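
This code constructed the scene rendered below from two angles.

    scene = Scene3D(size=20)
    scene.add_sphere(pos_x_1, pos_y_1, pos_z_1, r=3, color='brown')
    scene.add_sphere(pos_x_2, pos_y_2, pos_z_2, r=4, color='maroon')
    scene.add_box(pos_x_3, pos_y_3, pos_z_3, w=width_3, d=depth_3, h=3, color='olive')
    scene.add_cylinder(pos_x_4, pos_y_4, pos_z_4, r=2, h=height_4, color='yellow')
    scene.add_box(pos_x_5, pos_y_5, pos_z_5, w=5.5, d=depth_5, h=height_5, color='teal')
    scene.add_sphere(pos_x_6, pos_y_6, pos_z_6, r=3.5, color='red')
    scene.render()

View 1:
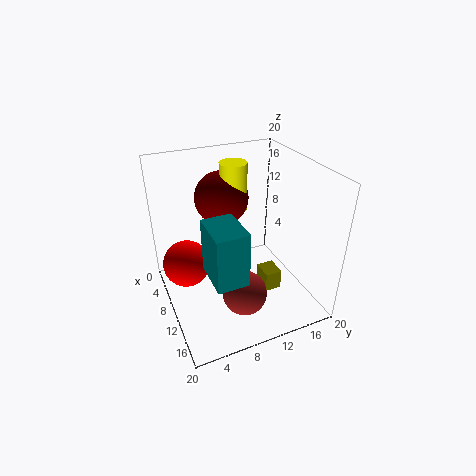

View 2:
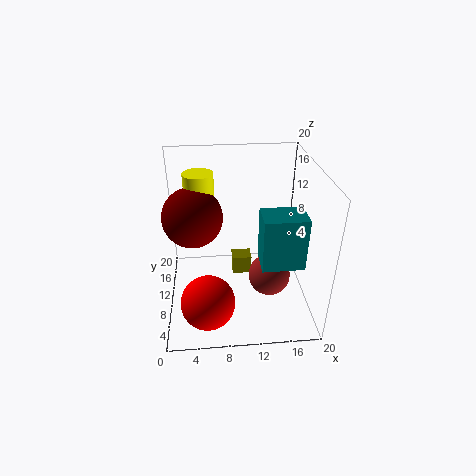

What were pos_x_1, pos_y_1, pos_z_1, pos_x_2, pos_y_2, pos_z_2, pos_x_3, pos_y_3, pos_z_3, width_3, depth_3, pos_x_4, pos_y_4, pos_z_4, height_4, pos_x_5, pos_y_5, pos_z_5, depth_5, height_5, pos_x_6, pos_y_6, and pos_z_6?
pos_x_1 = 14.5, pos_y_1 = 9, pos_z_1 = 4, pos_x_2 = 4, pos_y_2 = 10, pos_z_2 = 13.5, pos_x_3 = 9.5, pos_y_3 = 13.5, pos_z_3 = 1, width_3 = 3, depth_3 = 2.5, pos_x_4 = 5, pos_y_4 = 11.5, pos_z_4 = 12, height_4 = 7, pos_x_5 = 12.5, pos_y_5 = 4, pos_z_5 = 8.5, depth_5 = 4, height_5 = 7, pos_x_6 = 5.5, pos_y_6 = 3.5, pos_z_6 = 4.5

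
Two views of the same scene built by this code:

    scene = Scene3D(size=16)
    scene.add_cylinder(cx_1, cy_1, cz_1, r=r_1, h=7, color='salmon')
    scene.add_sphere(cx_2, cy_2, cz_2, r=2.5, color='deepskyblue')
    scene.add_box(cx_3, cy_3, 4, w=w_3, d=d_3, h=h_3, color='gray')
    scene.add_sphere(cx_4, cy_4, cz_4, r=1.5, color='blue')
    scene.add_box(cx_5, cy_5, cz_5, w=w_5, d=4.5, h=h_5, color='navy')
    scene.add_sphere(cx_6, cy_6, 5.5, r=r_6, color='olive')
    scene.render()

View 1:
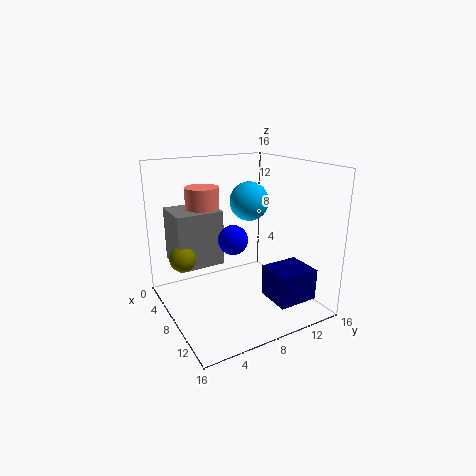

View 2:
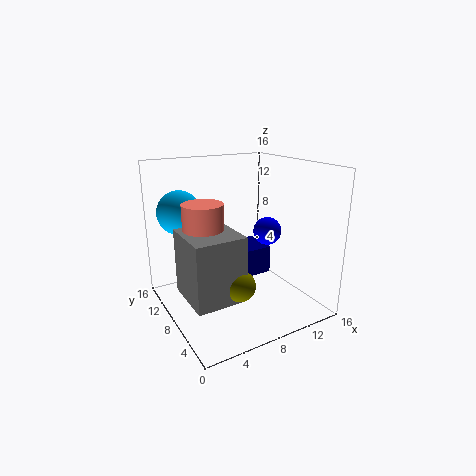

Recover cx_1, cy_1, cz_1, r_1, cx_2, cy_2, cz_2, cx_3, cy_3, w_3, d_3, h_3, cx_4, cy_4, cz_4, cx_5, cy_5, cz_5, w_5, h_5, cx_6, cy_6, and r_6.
cx_1 = 3; cy_1 = 6; cz_1 = 6; r_1 = 2; cx_2 = 3; cy_2 = 12.5; cz_2 = 10.5; cx_3 = 0.5; cy_3 = 2; w_3 = 5; d_3 = 5.5; h_3 = 6.5; cx_4 = 10.5; cy_4 = 6; cz_4 = 9; cx_5 = 10; cy_5 = 10; cz_5 = 1.5; w_5 = 4; h_5 = 3.5; cx_6 = 5; cy_6 = 2.5; r_6 = 1.5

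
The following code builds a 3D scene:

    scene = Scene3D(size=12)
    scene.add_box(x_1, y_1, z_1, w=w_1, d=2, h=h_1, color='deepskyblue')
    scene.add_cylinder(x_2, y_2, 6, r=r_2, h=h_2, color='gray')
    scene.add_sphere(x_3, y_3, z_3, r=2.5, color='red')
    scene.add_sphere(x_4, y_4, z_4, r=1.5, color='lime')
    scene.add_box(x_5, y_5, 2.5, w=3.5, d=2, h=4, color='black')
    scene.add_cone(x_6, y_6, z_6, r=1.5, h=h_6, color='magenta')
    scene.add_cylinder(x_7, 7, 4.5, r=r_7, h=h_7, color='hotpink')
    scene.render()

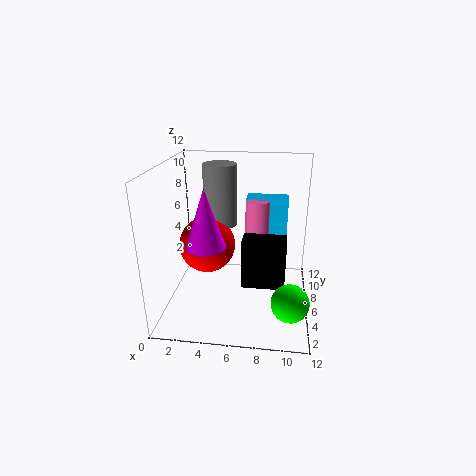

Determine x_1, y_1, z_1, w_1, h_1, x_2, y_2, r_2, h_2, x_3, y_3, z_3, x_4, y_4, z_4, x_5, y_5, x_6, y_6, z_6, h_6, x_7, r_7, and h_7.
x_1 = 6.5, y_1 = 7, z_1 = 4.5, w_1 = 3.5, h_1 = 4.5, x_2 = 4, y_2 = 9, r_2 = 1.5, h_2 = 5.5, x_3 = 3, y_3 = 7.5, z_3 = 4.5, x_4 = 10.5, y_4 = 3, z_4 = 2, x_5 = 6.5, y_5 = 4, x_6 = 4, y_6 = 3, z_6 = 6.5, h_6 = 4.5, x_7 = 7.5, r_7 = 1, h_7 = 4.5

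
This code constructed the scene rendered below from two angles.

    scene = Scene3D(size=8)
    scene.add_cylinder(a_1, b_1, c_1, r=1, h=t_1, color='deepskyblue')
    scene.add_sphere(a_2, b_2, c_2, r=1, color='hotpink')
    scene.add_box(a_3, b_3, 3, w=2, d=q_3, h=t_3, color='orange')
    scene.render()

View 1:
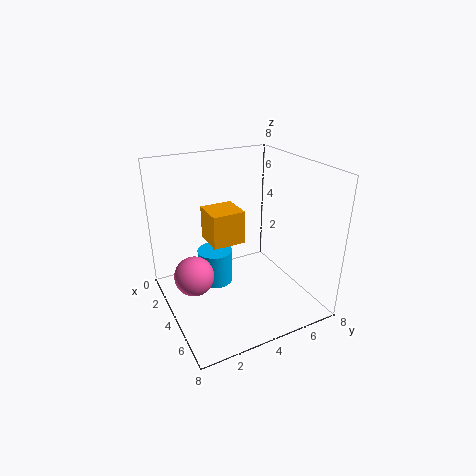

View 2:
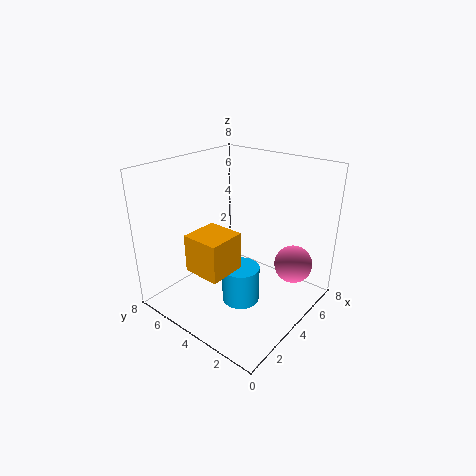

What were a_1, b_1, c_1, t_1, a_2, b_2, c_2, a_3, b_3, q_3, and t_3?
a_1 = 3, b_1 = 3, c_1 = 1, t_1 = 2, a_2 = 5, b_2 = 1, c_2 = 3, a_3 = 1, b_3 = 3, q_3 = 2, t_3 = 2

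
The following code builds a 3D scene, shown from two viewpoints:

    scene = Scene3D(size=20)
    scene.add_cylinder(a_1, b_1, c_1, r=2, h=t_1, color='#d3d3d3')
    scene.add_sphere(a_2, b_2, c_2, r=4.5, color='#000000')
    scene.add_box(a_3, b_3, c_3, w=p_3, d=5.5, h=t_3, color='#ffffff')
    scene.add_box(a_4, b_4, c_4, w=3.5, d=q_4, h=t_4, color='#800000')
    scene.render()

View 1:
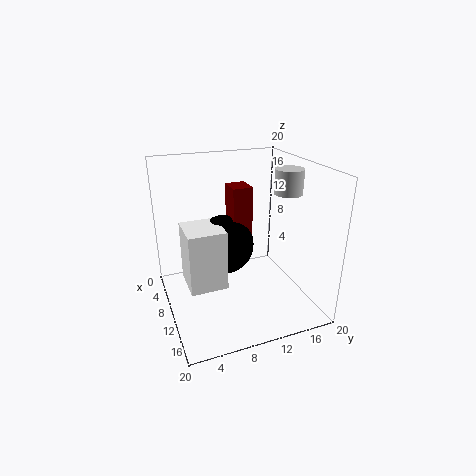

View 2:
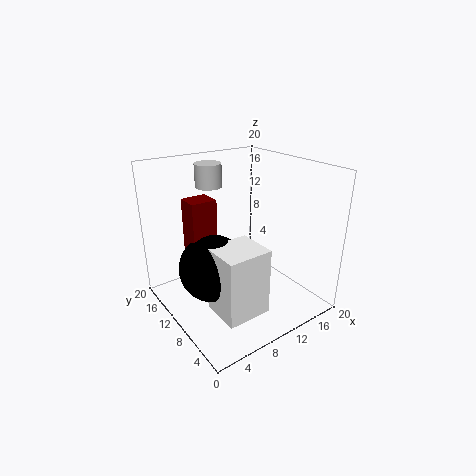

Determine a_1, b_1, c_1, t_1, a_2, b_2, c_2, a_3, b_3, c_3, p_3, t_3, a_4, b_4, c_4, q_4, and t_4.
a_1 = 10; b_1 = 17.5; c_1 = 15.5; t_1 = 3.5; a_2 = 5.5; b_2 = 9.5; c_2 = 7; a_3 = 4; b_3 = 3; c_3 = 2; p_3 = 6; t_3 = 9; a_4 = 3.5; b_4 = 10.5; c_4 = 8; q_4 = 3; t_4 = 8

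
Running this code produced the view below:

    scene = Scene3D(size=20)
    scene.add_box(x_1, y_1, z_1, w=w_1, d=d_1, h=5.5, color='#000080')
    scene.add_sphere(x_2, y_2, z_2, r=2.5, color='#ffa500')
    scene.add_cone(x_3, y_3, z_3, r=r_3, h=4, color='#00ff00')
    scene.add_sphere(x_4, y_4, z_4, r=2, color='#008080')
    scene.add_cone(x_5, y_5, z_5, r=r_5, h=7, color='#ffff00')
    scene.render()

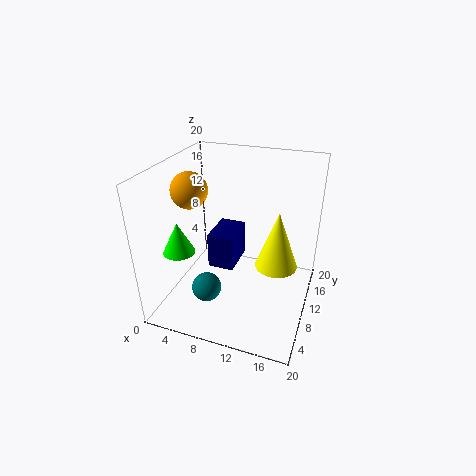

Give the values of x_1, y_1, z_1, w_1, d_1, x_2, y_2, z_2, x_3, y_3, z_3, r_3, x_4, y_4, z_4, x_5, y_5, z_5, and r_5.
x_1 = 4.5; y_1 = 11.5; z_1 = 3; w_1 = 4; d_1 = 6; x_2 = 3.5; y_2 = 9; z_2 = 16.5; x_3 = 4.5; y_3 = 3.5; z_3 = 10.5; r_3 = 2; x_4 = 7; y_4 = 5.5; z_4 = 4; x_5 = 16.5; y_5 = 5.5; z_5 = 10; r_5 = 2.5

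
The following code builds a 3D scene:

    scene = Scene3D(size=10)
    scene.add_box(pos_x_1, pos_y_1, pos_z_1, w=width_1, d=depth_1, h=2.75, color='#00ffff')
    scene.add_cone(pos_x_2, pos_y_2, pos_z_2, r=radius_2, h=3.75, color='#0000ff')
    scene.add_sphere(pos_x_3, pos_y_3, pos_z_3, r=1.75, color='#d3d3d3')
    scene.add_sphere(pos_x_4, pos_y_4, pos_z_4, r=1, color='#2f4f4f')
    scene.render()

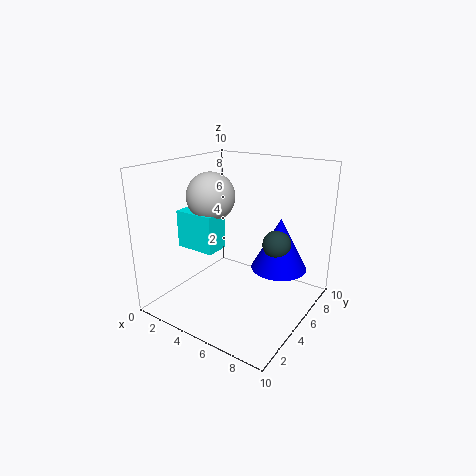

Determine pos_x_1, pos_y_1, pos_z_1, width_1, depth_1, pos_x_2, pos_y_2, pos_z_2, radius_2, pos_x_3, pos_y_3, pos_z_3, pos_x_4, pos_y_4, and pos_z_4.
pos_x_1 = 0.5; pos_y_1 = 3.75; pos_z_1 = 3.75; width_1 = 3; depth_1 = 1.75; pos_x_2 = 7.25; pos_y_2 = 7; pos_z_2 = 2.5; radius_2 = 2; pos_x_3 = 2.5; pos_y_3 = 5.25; pos_z_3 = 7.5; pos_x_4 = 7.25; pos_y_4 = 6.5; pos_z_4 = 4.5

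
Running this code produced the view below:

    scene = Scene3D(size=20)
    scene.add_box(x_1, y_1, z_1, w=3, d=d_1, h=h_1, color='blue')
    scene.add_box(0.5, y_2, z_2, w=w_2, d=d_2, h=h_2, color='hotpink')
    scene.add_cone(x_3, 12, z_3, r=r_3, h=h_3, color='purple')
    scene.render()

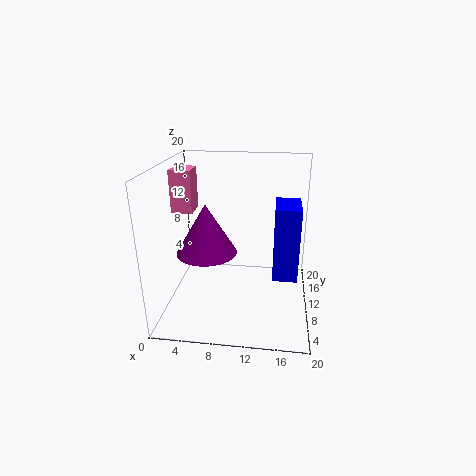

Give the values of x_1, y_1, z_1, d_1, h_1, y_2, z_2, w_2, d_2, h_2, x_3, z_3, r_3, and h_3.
x_1 = 15
y_1 = 3.5
z_1 = 7.5
d_1 = 5
h_1 = 9
y_2 = 10.5
z_2 = 13
w_2 = 3
d_2 = 3.5
h_2 = 6
x_3 = 5
z_3 = 6.5
r_3 = 4.5
h_3 = 7.5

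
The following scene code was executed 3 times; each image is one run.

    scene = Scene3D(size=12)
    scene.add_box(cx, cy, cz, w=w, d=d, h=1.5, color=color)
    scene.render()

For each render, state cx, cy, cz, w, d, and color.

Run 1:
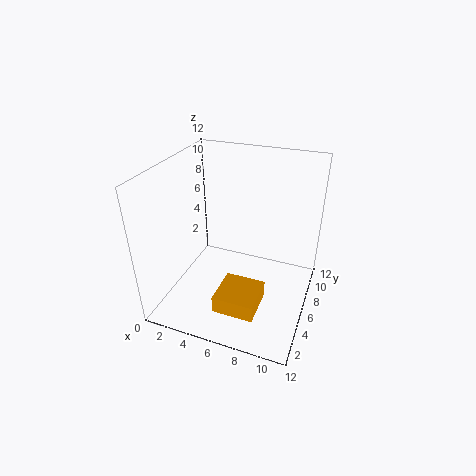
cx = 5, cy = 2.5, cz = 0.5, w = 3.5, d = 3.5, color = 'orange'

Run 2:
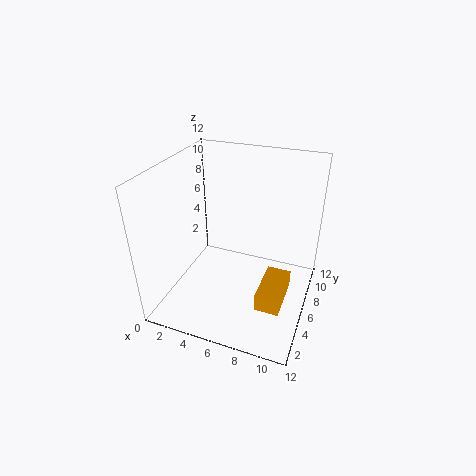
cx = 8.5, cy = 3, cz = 1.5, w = 2, d = 4, color = 'orange'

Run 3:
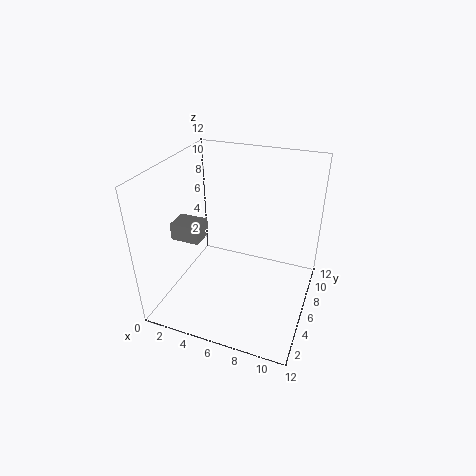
cx = 0.5, cy = 4.5, cz = 5.5, w = 2.5, d = 2, color = 'gray'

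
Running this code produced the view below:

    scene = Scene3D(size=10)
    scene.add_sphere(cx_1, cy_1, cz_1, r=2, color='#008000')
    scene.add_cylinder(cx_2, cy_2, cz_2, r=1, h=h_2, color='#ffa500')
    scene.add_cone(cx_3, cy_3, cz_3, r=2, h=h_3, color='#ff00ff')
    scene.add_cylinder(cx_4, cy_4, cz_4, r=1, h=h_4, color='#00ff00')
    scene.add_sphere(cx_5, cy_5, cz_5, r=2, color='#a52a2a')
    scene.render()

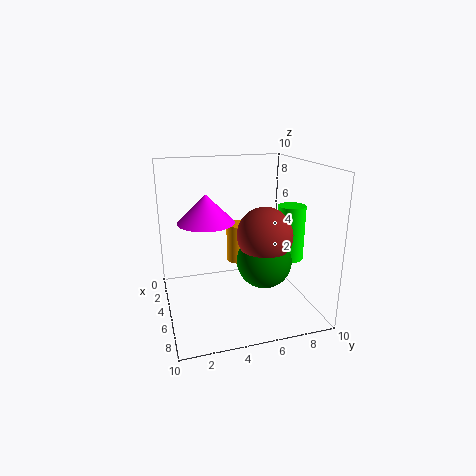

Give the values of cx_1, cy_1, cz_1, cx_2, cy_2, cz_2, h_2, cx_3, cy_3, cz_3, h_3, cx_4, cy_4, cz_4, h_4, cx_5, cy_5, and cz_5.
cx_1 = 5; cy_1 = 7; cz_1 = 3; cx_2 = 2; cy_2 = 6; cz_2 = 2; h_2 = 3; cx_3 = 4; cy_3 = 3; cz_3 = 6; h_3 = 2; cx_4 = 5; cy_4 = 9; cz_4 = 3; h_4 = 4; cx_5 = 5; cy_5 = 7; cz_5 = 5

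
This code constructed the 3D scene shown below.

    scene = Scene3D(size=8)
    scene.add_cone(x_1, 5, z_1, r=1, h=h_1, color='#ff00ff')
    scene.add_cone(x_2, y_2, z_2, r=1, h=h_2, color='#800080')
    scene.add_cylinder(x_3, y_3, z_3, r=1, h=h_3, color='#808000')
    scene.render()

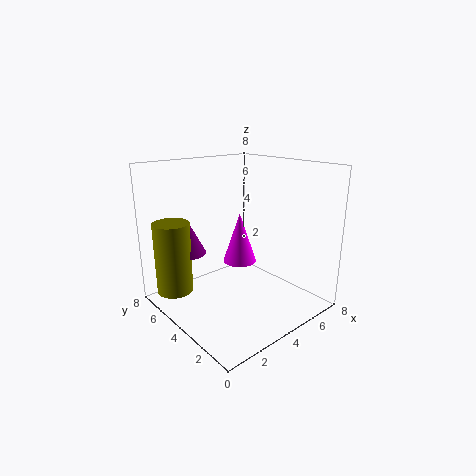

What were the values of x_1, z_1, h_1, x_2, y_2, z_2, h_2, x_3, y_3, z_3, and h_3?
x_1 = 5; z_1 = 2; h_1 = 3; x_2 = 2; y_2 = 6; z_2 = 3; h_2 = 2; x_3 = 1; y_3 = 6; z_3 = 1; h_3 = 4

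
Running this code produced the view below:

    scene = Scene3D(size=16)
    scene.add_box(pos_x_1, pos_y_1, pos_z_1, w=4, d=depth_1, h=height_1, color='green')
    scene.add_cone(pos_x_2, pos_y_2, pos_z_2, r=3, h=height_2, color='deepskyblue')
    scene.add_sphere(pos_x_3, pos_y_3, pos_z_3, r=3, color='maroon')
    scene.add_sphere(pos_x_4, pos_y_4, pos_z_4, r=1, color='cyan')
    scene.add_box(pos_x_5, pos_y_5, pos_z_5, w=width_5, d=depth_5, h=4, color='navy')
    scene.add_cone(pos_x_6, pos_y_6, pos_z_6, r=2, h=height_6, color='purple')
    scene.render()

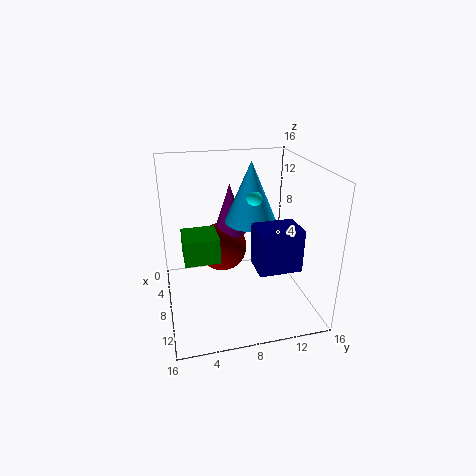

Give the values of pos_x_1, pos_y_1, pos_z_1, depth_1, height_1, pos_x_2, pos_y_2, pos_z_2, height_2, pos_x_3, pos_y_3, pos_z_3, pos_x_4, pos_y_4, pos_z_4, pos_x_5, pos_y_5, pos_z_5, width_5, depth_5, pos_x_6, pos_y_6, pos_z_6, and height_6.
pos_x_1 = 4
pos_y_1 = 2
pos_z_1 = 5
depth_1 = 4
height_1 = 3
pos_x_2 = 6
pos_y_2 = 10
pos_z_2 = 9
height_2 = 7
pos_x_3 = 4
pos_y_3 = 7
pos_z_3 = 5
pos_x_4 = 7
pos_y_4 = 10
pos_z_4 = 12
pos_x_5 = 13
pos_y_5 = 8
pos_z_5 = 8
width_5 = 3
depth_5 = 4
pos_x_6 = 4
pos_y_6 = 8
pos_z_6 = 7
height_6 = 6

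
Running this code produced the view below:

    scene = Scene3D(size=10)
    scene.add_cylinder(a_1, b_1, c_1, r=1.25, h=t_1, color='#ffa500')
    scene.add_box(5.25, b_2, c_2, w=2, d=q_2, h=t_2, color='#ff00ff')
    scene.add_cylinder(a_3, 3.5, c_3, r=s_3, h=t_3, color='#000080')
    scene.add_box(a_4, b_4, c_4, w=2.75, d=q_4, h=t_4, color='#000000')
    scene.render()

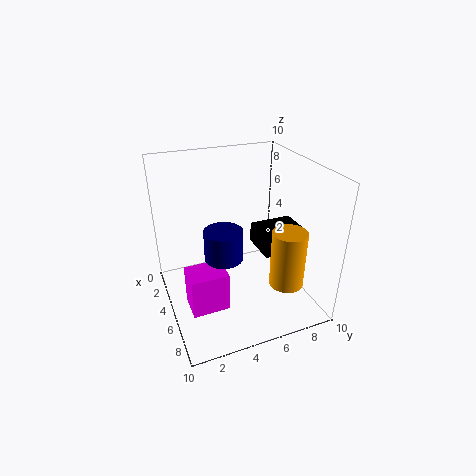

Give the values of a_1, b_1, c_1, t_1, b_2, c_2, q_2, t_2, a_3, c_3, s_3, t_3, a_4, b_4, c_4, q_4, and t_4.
a_1 = 6.5, b_1 = 8.25, c_1 = 1.25, t_1 = 4.25, b_2 = 1, c_2 = 1, q_2 = 2.5, t_2 = 2.75, a_3 = 6.25, c_3 = 4.5, s_3 = 1.25, t_3 = 2, a_4 = 3.25, b_4 = 6.75, c_4 = 3.5, q_4 = 3.25, t_4 = 1.5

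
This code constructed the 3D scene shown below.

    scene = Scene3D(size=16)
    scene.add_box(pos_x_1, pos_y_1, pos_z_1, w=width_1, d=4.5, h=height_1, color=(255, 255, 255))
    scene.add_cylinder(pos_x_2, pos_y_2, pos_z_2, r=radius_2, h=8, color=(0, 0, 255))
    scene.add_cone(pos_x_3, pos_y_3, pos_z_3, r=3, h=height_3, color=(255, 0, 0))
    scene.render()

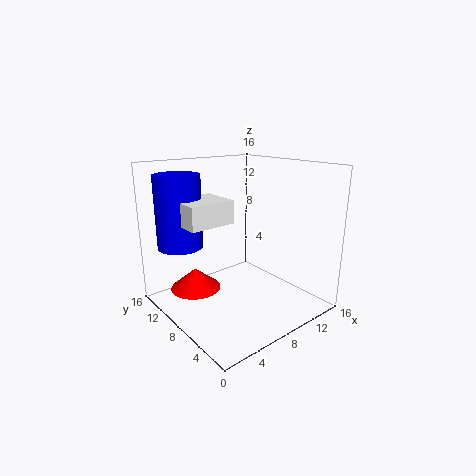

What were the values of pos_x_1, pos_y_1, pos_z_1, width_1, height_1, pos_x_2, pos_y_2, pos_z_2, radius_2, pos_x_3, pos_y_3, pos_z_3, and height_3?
pos_x_1 = 2; pos_y_1 = 7.5; pos_z_1 = 10; width_1 = 5; height_1 = 2.5; pos_x_2 = 3; pos_y_2 = 12; pos_z_2 = 7; radius_2 = 2.5; pos_x_3 = 5; pos_y_3 = 12.5; pos_z_3 = 1; height_3 = 2.5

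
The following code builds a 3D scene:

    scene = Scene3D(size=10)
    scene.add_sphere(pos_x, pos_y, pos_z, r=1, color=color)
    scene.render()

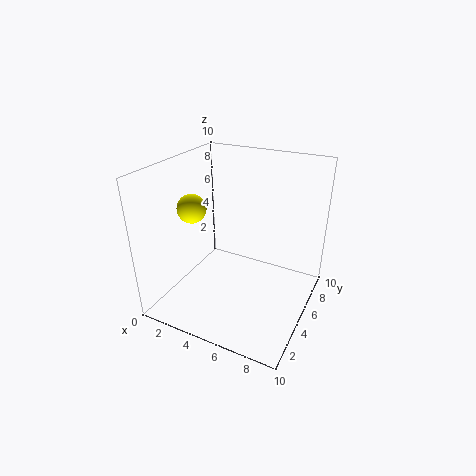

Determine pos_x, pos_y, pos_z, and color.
pos_x = 2, pos_y = 4, pos_z = 7, color = 'yellow'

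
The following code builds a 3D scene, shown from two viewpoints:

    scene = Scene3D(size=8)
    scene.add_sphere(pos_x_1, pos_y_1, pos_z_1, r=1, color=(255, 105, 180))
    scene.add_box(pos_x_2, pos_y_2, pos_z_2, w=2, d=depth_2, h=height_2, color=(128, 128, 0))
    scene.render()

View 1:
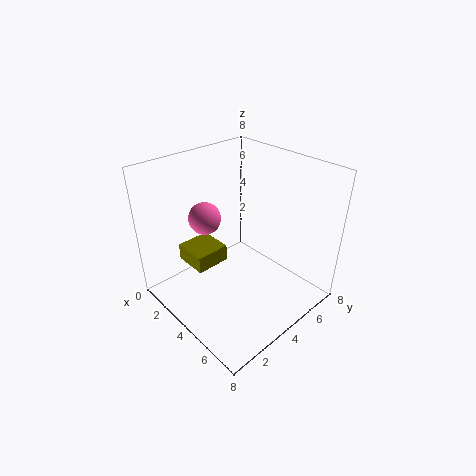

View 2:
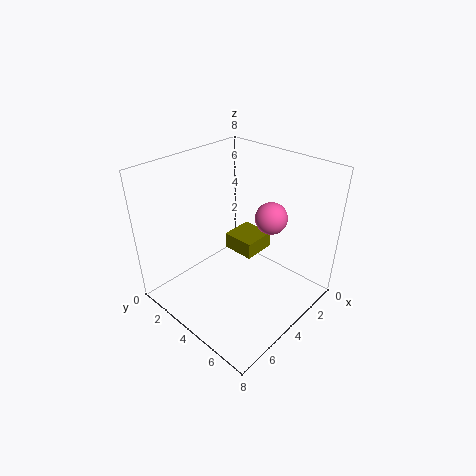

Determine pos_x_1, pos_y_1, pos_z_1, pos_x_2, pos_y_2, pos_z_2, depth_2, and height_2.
pos_x_1 = 1
pos_y_1 = 4
pos_z_1 = 4
pos_x_2 = 1
pos_y_2 = 2
pos_z_2 = 2
depth_2 = 2
height_2 = 1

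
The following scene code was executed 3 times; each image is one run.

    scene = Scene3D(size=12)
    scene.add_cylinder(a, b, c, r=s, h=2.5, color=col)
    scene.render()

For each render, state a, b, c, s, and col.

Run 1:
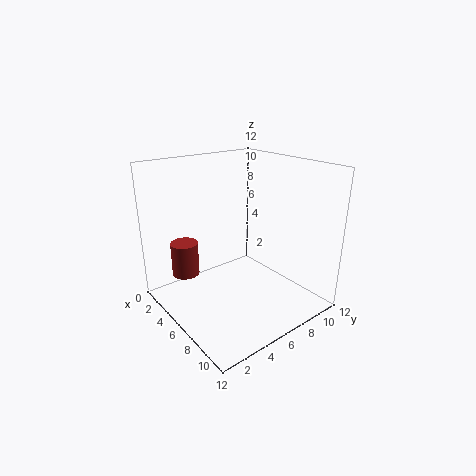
a = 6
b = 1
c = 4.5
s = 1
col = 'brown'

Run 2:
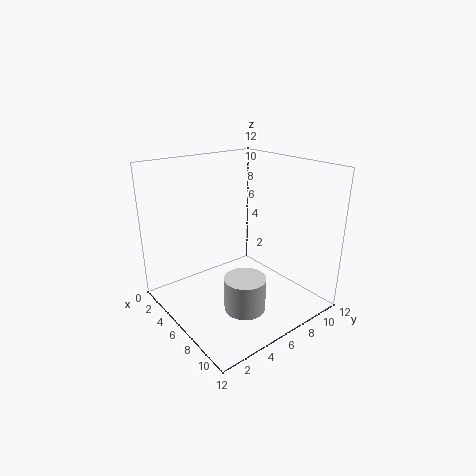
a = 10
b = 3.5
c = 2.5
s = 1.5
col = 'lightgray'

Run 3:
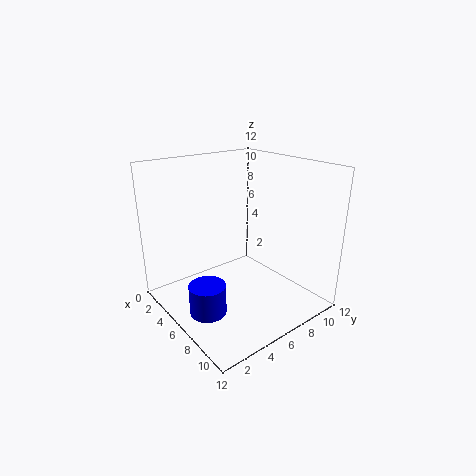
a = 6.5
b = 2.5
c = 0.5
s = 1.5
col = 'blue'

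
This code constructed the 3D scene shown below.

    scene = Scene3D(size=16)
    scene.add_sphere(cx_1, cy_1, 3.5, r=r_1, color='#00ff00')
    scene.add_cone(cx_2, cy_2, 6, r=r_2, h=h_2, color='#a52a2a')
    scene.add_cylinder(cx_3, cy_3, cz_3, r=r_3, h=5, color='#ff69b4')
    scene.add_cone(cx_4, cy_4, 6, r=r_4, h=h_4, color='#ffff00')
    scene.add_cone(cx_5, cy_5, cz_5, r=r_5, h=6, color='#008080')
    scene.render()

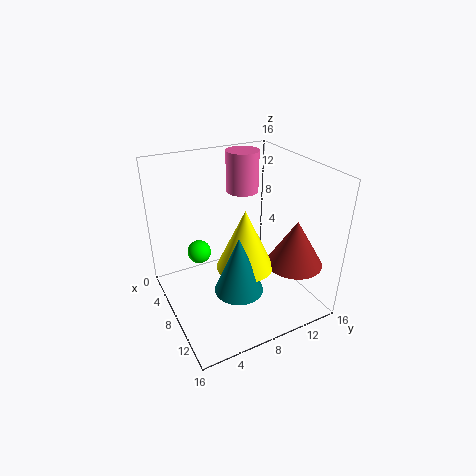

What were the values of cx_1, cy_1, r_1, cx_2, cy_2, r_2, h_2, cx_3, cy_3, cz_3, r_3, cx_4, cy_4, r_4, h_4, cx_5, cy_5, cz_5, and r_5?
cx_1 = 2
cy_1 = 5.5
r_1 = 1.5
cx_2 = 12.5
cy_2 = 12.5
r_2 = 3
h_2 = 5
cx_3 = 2.5
cy_3 = 11.5
cz_3 = 11
r_3 = 2
cx_4 = 10.5
cy_4 = 7.5
r_4 = 3
h_4 = 6.5
cx_5 = 12
cy_5 = 6
cz_5 = 4.5
r_5 = 2.5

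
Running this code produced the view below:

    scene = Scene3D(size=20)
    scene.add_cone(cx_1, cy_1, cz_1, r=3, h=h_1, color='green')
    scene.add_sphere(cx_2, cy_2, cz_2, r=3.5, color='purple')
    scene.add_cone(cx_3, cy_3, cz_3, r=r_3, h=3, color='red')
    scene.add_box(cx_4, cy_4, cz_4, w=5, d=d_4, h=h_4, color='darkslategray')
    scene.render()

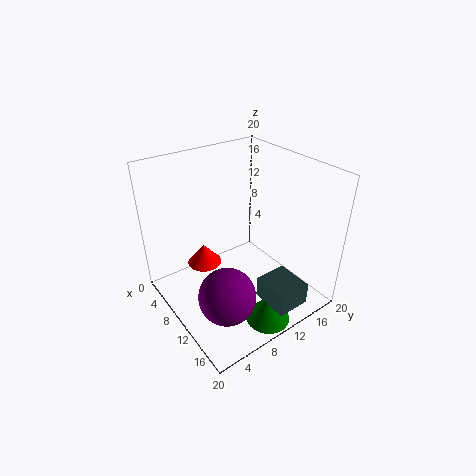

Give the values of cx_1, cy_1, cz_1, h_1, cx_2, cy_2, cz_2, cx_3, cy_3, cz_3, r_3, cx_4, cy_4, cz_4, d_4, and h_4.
cx_1 = 17, cy_1 = 10, cz_1 = 0.5, h_1 = 4, cx_2 = 16, cy_2 = 4, cz_2 = 7, cx_3 = 5.5, cy_3 = 7, cz_3 = 4.5, r_3 = 2.5, cx_4 = 15, cy_4 = 9.5, cz_4 = 3.5, d_4 = 4.5, h_4 = 3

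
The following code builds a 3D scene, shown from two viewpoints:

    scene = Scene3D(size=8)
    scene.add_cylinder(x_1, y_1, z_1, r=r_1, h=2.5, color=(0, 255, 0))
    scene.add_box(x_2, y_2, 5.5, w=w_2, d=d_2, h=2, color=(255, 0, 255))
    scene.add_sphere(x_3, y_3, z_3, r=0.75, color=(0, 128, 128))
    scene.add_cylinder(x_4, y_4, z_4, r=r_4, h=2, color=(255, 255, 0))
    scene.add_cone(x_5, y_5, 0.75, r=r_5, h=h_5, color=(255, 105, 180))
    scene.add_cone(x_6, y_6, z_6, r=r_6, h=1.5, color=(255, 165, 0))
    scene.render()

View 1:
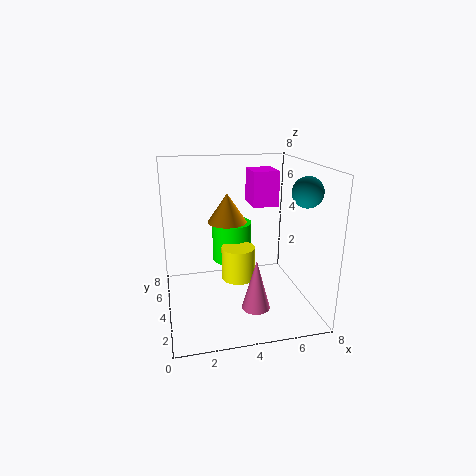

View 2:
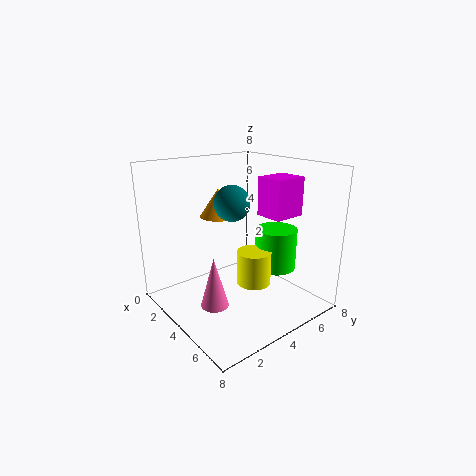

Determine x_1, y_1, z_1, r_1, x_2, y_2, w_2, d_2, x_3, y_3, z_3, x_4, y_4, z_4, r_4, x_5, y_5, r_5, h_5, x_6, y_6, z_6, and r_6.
x_1 = 4.25, y_1 = 6.75, z_1 = 1.5, r_1 = 1.25, x_2 = 5, y_2 = 4.5, w_2 = 1.5, d_2 = 1.75, x_3 = 6.75, y_3 = 1.5, z_3 = 7, x_4 = 4.25, y_4 = 5, z_4 = 1, r_4 = 1, x_5 = 4.5, y_5 = 2, r_5 = 0.75, h_5 = 2.75, x_6 = 3.25, y_6 = 3.25, z_6 = 5.25, r_6 = 1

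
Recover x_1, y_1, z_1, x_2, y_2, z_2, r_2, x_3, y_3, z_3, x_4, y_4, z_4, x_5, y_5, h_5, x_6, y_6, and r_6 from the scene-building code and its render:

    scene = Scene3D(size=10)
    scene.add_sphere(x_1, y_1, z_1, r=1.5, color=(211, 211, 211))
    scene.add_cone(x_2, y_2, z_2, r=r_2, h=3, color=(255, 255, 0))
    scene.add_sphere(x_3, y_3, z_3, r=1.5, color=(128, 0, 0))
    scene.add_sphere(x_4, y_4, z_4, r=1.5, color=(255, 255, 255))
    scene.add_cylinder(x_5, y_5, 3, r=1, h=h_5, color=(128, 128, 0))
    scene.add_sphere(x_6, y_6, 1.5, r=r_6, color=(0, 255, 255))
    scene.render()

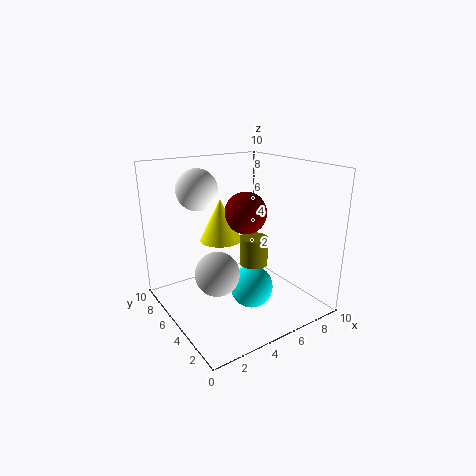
x_1 = 3; y_1 = 4.5; z_1 = 3; x_2 = 4.5; y_2 = 6.5; z_2 = 4.5; r_2 = 1.5; x_3 = 6; y_3 = 5.5; z_3 = 6.5; x_4 = 3.5; y_4 = 8; z_4 = 8; x_5 = 6; y_5 = 4.5; h_5 = 2; x_6 = 5.5; y_6 = 4; r_6 = 1.5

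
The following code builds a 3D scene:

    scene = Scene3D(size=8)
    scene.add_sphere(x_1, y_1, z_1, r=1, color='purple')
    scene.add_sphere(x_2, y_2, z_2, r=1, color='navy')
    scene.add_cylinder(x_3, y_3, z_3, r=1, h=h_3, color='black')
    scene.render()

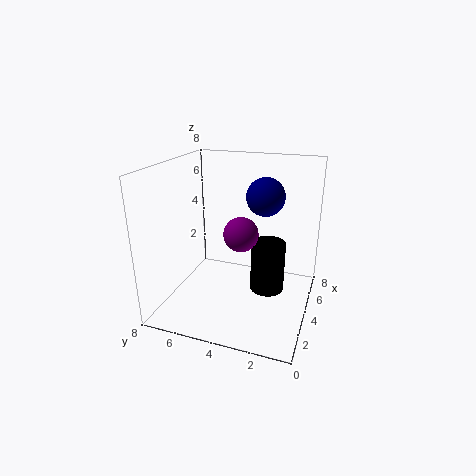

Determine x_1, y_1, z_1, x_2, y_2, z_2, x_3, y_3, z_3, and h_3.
x_1 = 4.5, y_1 = 4, z_1 = 4, x_2 = 4, y_2 = 2.5, z_2 = 6.5, x_3 = 5, y_3 = 2.5, z_3 = 0.5, h_3 = 3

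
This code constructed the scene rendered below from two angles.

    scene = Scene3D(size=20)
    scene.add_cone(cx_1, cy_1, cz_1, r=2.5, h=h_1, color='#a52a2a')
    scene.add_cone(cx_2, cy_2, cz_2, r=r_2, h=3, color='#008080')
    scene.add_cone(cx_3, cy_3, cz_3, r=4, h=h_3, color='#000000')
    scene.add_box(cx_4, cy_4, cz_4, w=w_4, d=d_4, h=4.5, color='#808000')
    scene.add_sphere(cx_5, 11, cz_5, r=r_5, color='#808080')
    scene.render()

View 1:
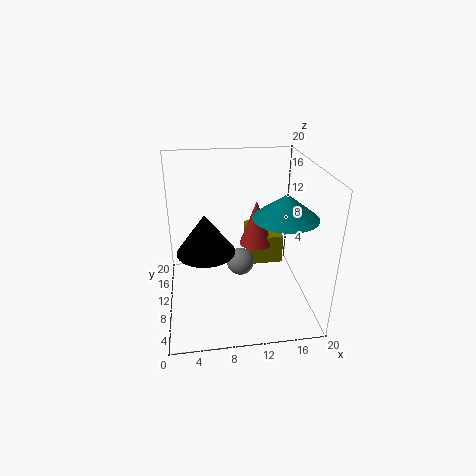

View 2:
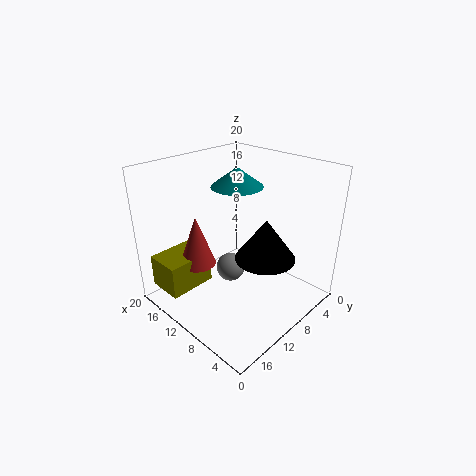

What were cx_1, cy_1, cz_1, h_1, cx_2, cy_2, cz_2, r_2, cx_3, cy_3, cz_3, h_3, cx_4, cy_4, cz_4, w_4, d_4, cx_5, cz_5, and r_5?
cx_1 = 13.5
cy_1 = 14.5
cz_1 = 6.5
h_1 = 7
cx_2 = 15
cy_2 = 5
cz_2 = 15
r_2 = 4
cx_3 = 5.5
cy_3 = 9.5
cz_3 = 8.5
h_3 = 5.5
cx_4 = 12.5
cy_4 = 13
cz_4 = 3.5
w_4 = 5
d_4 = 6.5
cx_5 = 10.5
cz_5 = 5.5
r_5 = 2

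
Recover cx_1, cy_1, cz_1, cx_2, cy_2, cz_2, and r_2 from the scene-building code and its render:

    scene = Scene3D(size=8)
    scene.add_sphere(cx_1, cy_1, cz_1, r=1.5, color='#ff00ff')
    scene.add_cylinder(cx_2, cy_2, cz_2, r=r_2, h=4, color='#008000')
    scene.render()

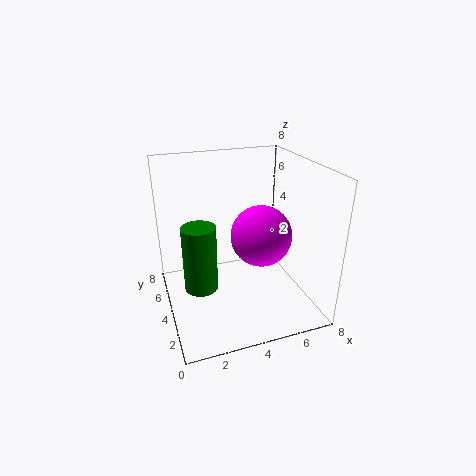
cx_1 = 4.5
cy_1 = 2
cz_1 = 5
cx_2 = 2
cy_2 = 5
cz_2 = 0.5
r_2 = 1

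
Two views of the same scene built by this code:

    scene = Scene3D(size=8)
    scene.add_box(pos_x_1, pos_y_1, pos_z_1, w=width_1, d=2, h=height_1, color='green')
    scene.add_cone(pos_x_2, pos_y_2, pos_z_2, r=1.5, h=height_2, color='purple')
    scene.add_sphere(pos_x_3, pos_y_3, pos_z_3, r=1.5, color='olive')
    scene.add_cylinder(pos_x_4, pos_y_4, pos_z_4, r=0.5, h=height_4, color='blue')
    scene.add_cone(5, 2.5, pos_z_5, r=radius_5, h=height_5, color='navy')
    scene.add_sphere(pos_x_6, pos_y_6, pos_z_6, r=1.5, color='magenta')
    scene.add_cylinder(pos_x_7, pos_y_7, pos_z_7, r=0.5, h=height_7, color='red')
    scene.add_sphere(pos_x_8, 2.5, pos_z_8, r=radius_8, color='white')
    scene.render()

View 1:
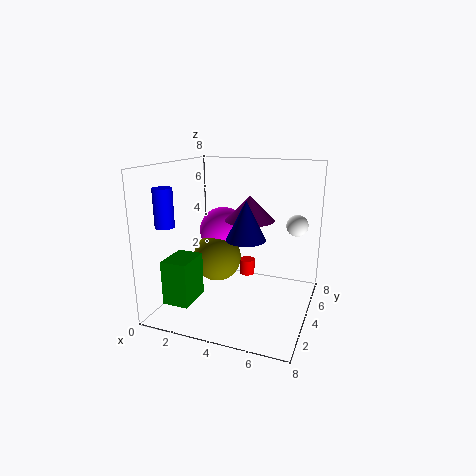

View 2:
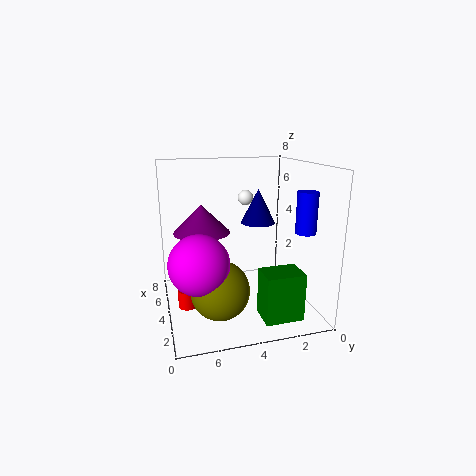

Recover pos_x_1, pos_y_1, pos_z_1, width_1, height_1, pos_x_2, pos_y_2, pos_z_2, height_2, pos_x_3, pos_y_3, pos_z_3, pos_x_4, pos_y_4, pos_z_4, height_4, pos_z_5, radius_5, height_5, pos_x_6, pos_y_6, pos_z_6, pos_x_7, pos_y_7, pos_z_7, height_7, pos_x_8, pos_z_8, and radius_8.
pos_x_1 = 0.5
pos_y_1 = 1.5
pos_z_1 = 0.5
width_1 = 1.5
height_1 = 2.5
pos_x_2 = 4
pos_y_2 = 6
pos_z_2 = 4.5
height_2 = 1.5
pos_x_3 = 2
pos_y_3 = 5.5
pos_z_3 = 2
pos_x_4 = 1
pos_y_4 = 1.5
pos_z_4 = 5
height_4 = 2
pos_z_5 = 4.5
radius_5 = 1
height_5 = 2
pos_x_6 = 2
pos_y_6 = 6.5
pos_z_6 = 3.5
pos_x_7 = 3.5
pos_y_7 = 7
pos_z_7 = 0.5
height_7 = 1
pos_x_8 = 7.5
pos_z_8 = 5.5
radius_8 = 0.5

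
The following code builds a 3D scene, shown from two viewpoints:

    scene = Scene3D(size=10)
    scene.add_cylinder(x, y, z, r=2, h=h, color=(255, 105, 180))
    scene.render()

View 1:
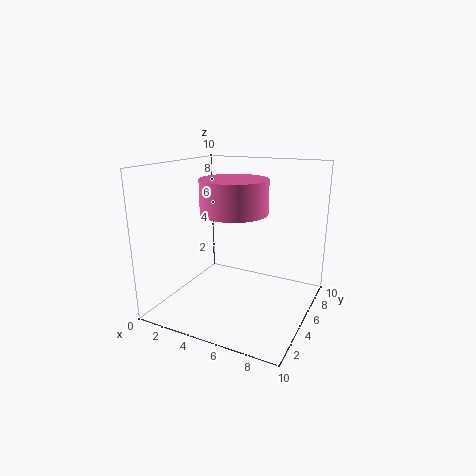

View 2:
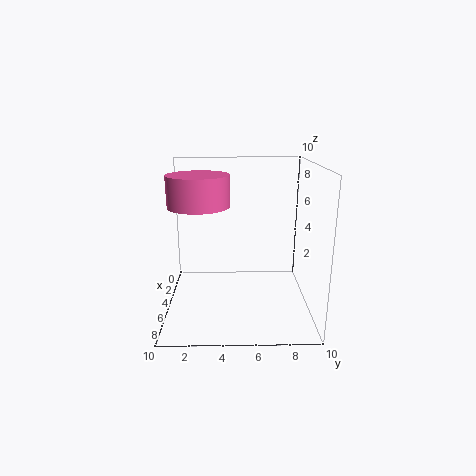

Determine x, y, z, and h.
x = 6; y = 2.5; z = 7.5; h = 2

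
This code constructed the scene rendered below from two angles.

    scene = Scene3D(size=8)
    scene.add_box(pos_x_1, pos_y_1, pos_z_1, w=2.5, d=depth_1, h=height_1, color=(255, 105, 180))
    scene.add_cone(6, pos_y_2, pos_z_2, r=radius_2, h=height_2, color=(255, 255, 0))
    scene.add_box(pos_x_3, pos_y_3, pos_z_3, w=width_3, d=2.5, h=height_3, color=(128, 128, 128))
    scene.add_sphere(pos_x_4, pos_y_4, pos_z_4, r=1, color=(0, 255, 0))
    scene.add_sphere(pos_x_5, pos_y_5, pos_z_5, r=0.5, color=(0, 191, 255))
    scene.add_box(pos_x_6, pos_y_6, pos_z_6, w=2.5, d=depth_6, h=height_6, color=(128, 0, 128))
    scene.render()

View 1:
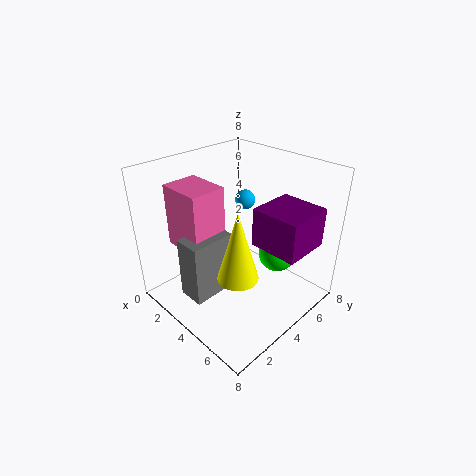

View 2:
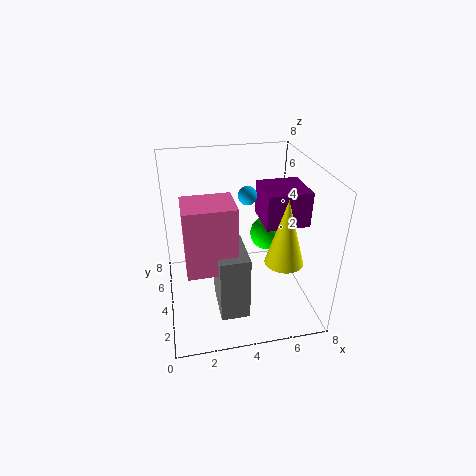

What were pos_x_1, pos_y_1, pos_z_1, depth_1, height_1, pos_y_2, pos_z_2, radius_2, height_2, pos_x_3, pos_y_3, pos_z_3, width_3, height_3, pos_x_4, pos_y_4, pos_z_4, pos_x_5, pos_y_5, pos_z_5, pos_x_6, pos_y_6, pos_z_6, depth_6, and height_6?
pos_x_1 = 1, pos_y_1 = 1.5, pos_z_1 = 3.5, depth_1 = 2, height_1 = 3.5, pos_y_2 = 2, pos_z_2 = 3.5, radius_2 = 1, height_2 = 3.5, pos_x_3 = 2.5, pos_y_3 = 1, pos_z_3 = 1, width_3 = 1.5, height_3 = 3.5, pos_x_4 = 6, pos_y_4 = 5, pos_z_4 = 3.5, pos_x_5 = 4.5, pos_y_5 = 4, pos_z_5 = 6.5, pos_x_6 = 5.5, pos_y_6 = 3.5, pos_z_6 = 4.5, depth_6 = 2.5, height_6 = 2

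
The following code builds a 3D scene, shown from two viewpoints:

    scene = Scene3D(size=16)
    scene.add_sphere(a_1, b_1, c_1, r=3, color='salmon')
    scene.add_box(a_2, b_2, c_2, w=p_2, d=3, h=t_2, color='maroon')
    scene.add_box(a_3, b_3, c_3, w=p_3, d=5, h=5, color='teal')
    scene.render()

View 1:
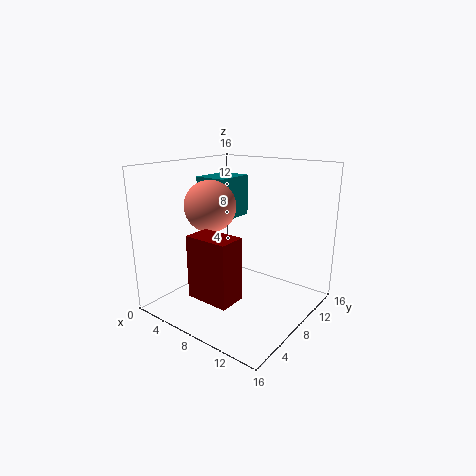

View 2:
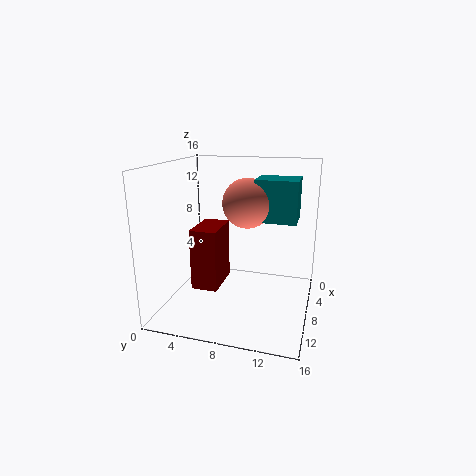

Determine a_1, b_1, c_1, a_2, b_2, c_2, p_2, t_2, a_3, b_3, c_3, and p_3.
a_1 = 4, b_1 = 8, c_1 = 11, a_2 = 5, b_2 = 3, c_2 = 2, p_2 = 5, t_2 = 7, a_3 = 1, b_3 = 9, c_3 = 9, p_3 = 4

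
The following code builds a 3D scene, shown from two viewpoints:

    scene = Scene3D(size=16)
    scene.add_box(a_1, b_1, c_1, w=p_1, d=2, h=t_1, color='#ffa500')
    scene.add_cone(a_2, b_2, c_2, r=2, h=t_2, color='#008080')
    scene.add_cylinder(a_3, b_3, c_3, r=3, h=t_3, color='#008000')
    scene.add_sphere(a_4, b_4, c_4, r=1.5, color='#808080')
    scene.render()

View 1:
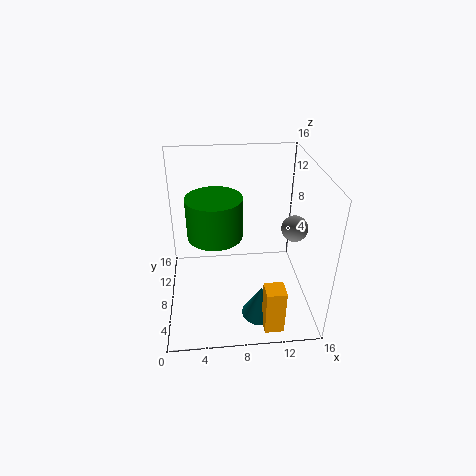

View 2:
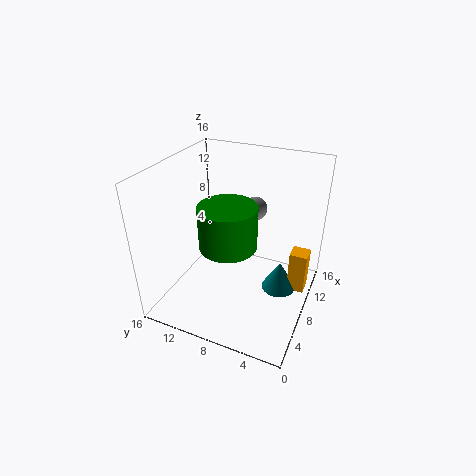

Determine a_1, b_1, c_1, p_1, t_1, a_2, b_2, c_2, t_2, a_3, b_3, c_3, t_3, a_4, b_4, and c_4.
a_1 = 10; b_1 = 0.5; c_1 = 1; p_1 = 2; t_1 = 5; a_2 = 10; b_2 = 3.5; c_2 = 1; t_2 = 3.5; a_3 = 5.5; b_3 = 8; c_3 = 8.5; t_3 = 4.5; a_4 = 14.5; b_4 = 8.5; c_4 = 8.5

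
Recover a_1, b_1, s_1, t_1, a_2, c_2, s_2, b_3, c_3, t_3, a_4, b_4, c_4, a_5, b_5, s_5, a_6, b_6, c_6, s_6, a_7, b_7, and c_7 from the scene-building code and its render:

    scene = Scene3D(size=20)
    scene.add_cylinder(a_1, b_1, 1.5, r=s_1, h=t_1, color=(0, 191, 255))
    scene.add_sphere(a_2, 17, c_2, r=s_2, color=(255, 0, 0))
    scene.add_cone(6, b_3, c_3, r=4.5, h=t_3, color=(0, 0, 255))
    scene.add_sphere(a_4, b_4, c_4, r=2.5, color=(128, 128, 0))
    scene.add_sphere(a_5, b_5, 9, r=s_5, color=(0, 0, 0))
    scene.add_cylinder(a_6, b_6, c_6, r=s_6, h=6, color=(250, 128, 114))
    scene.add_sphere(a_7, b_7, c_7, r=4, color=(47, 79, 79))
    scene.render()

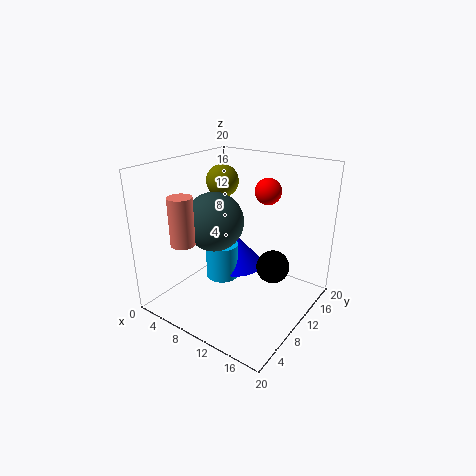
a_1 = 5.5; b_1 = 12; s_1 = 2.5; t_1 = 5.5; a_2 = 10.5; c_2 = 15; s_2 = 2; b_3 = 15; c_3 = 2.5; t_3 = 5; a_4 = 3.5; b_4 = 15; c_4 = 16; a_5 = 17; b_5 = 7.5; s_5 = 2; a_6 = 7.5; b_6 = 2; c_6 = 11.5; s_6 = 1.5; a_7 = 7.5; b_7 = 8; c_7 = 12.5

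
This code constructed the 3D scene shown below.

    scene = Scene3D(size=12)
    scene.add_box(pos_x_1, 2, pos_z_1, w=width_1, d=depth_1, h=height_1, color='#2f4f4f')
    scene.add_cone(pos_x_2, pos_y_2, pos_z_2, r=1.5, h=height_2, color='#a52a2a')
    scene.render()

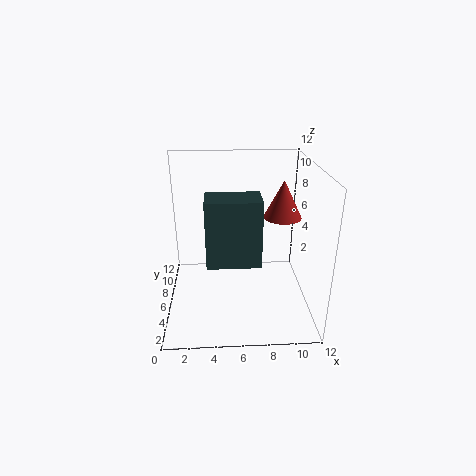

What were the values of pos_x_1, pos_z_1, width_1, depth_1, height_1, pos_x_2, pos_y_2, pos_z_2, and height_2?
pos_x_1 = 3.5
pos_z_1 = 5.5
width_1 = 4
depth_1 = 2.5
height_1 = 5
pos_x_2 = 9.5
pos_y_2 = 5.5
pos_z_2 = 8
height_2 = 3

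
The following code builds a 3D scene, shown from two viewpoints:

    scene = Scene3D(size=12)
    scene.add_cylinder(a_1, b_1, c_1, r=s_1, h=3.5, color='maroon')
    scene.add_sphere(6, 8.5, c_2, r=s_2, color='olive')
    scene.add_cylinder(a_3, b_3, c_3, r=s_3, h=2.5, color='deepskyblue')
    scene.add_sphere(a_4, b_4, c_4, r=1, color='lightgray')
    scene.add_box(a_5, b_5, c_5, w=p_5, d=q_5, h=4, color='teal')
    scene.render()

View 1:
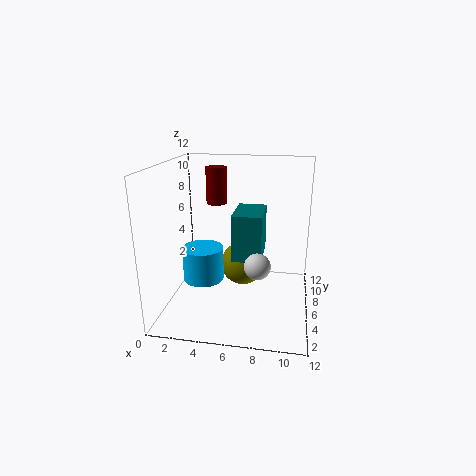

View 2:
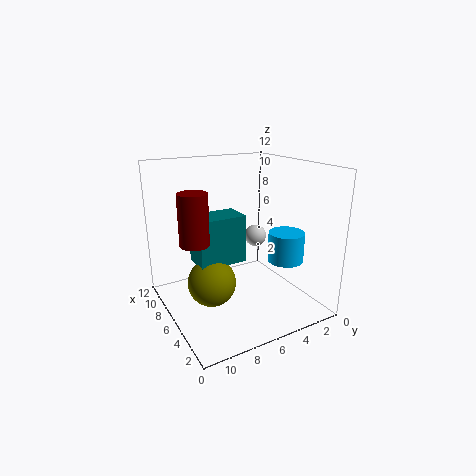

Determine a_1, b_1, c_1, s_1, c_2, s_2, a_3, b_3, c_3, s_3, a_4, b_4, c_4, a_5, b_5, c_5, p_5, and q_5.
a_1 = 3; b_1 = 11; c_1 = 7.5; s_1 = 1; c_2 = 2.5; s_2 = 2; a_3 = 4; b_3 = 2.5; c_3 = 4; s_3 = 1.5; a_4 = 8; b_4 = 3; c_4 = 5; a_5 = 5.5; b_5 = 5.5; c_5 = 4; p_5 = 2.5; q_5 = 4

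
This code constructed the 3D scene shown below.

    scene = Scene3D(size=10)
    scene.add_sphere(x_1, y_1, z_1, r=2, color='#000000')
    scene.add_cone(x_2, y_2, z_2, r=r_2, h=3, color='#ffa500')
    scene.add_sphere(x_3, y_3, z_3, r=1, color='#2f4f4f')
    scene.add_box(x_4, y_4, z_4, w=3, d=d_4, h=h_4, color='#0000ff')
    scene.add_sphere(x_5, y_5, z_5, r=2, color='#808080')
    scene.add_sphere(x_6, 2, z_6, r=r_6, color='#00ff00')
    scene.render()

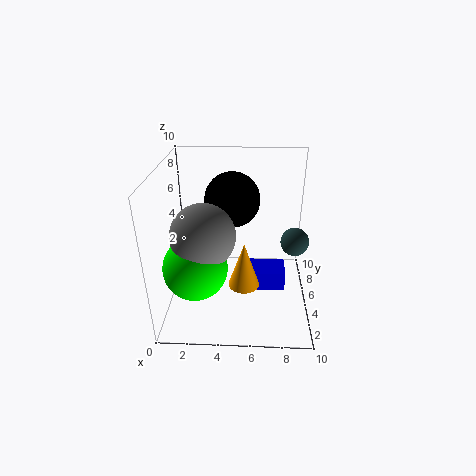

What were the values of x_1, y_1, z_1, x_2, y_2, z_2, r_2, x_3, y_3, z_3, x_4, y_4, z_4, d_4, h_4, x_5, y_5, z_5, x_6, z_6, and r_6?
x_1 = 4.5; y_1 = 7; z_1 = 7; x_2 = 5.5; y_2 = 2.5; z_2 = 3; r_2 = 1; x_3 = 9; y_3 = 5.5; z_3 = 4.5; x_4 = 5.5; y_4 = 5; z_4 = 0.5; d_4 = 2; h_4 = 1.5; x_5 = 3; y_5 = 2.5; z_5 = 6.5; x_6 = 2.5; z_6 = 4.5; r_6 = 2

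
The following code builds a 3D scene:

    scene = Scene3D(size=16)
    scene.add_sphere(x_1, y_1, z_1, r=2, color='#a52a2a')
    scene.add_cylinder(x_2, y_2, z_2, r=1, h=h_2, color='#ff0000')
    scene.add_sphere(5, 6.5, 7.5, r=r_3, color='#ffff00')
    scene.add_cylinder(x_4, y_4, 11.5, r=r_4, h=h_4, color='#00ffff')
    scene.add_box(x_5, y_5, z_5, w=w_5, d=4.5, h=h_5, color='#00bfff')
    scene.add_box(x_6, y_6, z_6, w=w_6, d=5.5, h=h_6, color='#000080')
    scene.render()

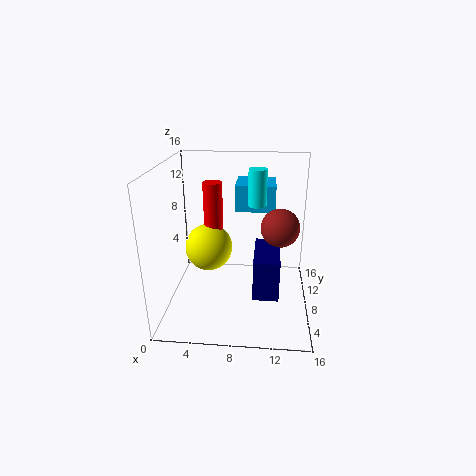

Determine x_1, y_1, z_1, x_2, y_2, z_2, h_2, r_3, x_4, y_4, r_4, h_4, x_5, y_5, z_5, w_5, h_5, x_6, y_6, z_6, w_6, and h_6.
x_1 = 12.5; y_1 = 6.5; z_1 = 10; x_2 = 5.5; y_2 = 7; z_2 = 9.5; h_2 = 5; r_3 = 2.5; x_4 = 10; y_4 = 9; r_4 = 1; h_4 = 4; x_5 = 7.5; y_5 = 9.5; z_5 = 10.5; w_5 = 4.5; h_5 = 3; x_6 = 10; y_6 = 1.5; z_6 = 4.5; w_6 = 2.5; h_6 = 4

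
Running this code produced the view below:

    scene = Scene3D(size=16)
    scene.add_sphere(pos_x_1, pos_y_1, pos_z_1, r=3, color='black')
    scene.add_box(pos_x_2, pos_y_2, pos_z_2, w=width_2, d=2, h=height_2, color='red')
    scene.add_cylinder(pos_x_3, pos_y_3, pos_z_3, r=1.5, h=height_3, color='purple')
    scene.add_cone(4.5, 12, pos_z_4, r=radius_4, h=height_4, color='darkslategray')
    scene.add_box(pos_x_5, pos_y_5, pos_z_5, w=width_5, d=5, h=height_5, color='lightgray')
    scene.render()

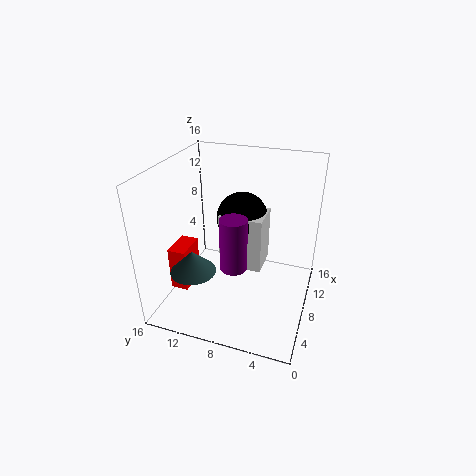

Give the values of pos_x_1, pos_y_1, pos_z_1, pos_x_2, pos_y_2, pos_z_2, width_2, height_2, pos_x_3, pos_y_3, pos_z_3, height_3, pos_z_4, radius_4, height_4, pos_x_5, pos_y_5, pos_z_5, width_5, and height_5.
pos_x_1 = 11
pos_y_1 = 8.5
pos_z_1 = 9
pos_x_2 = 4.5
pos_y_2 = 13
pos_z_2 = 2
width_2 = 3.5
height_2 = 5
pos_x_3 = 6.5
pos_y_3 = 8
pos_z_3 = 5
height_3 = 6
pos_z_4 = 5
radius_4 = 2.5
height_4 = 2.5
pos_x_5 = 8.5
pos_y_5 = 5.5
pos_z_5 = 3.5
width_5 = 4
height_5 = 6.5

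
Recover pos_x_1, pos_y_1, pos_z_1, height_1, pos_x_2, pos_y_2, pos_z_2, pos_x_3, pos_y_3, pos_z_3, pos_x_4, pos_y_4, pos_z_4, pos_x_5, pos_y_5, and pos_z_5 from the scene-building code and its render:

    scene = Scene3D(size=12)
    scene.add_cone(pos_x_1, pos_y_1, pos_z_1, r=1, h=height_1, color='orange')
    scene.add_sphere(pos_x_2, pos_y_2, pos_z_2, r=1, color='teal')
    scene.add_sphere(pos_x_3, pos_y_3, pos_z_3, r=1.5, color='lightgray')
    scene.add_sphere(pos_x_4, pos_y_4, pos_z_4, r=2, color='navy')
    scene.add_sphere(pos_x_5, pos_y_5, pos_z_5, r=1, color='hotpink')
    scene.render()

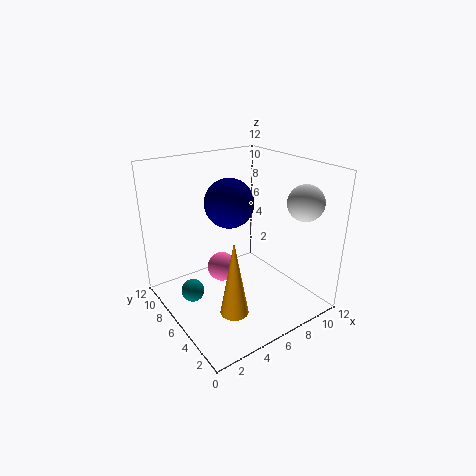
pos_x_1 = 2.5, pos_y_1 = 1.5, pos_z_1 = 3, height_1 = 5.5, pos_x_2 = 2.5, pos_y_2 = 8, pos_z_2 = 1, pos_x_3 = 10.5, pos_y_3 = 3, pos_z_3 = 9, pos_x_4 = 5.5, pos_y_4 = 6.5, pos_z_4 = 9, pos_x_5 = 2.5, pos_y_5 = 3, pos_z_5 = 6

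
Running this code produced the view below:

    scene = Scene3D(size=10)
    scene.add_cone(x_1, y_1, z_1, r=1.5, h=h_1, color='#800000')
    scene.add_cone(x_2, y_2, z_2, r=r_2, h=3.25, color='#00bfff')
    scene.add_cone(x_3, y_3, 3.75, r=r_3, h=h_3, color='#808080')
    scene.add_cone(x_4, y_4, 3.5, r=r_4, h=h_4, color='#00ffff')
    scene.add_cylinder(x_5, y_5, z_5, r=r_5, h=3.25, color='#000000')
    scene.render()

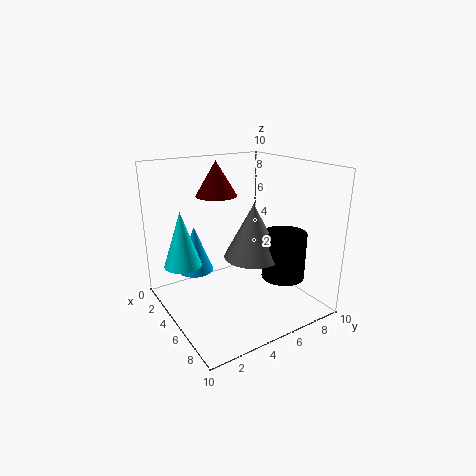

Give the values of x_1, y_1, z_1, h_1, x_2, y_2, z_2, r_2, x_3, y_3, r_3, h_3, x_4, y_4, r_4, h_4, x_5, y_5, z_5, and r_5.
x_1 = 2.5, y_1 = 4.75, z_1 = 7.5, h_1 = 2.5, x_2 = 3.25, y_2 = 2.5, z_2 = 2.5, r_2 = 1.25, x_3 = 5.75, y_3 = 5.75, r_3 = 2, h_3 = 3.75, x_4 = 4, y_4 = 1.25, r_4 = 1.25, h_4 = 3.75, x_5 = 7, y_5 = 7.5, z_5 = 2.25, r_5 = 1.5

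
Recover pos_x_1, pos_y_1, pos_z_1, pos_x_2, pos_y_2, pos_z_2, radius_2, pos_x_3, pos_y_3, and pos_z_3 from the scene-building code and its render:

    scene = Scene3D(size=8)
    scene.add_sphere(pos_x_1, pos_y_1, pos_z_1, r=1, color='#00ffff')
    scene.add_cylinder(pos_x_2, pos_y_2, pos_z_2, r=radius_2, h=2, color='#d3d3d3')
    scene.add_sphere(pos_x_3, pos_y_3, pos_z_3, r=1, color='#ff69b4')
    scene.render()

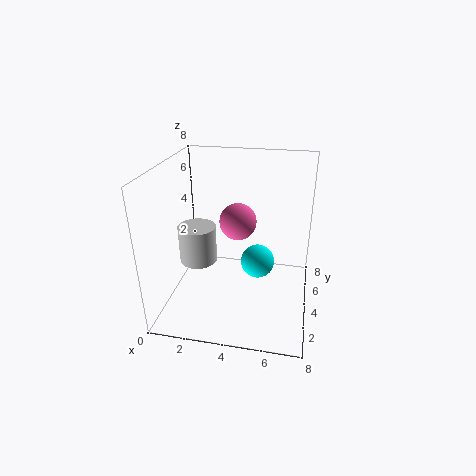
pos_x_1 = 5, pos_y_1 = 5, pos_z_1 = 2, pos_x_2 = 2, pos_y_2 = 3, pos_z_2 = 3, radius_2 = 1, pos_x_3 = 4, pos_y_3 = 4, pos_z_3 = 5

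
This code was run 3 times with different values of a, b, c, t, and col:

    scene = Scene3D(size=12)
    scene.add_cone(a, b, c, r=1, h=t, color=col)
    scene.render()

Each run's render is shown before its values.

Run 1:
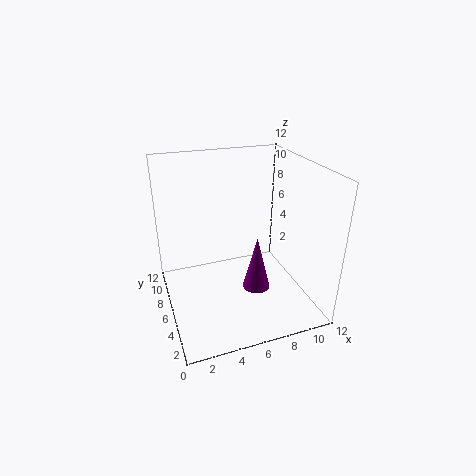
a = 6; b = 2; c = 4; t = 4; col = 'purple'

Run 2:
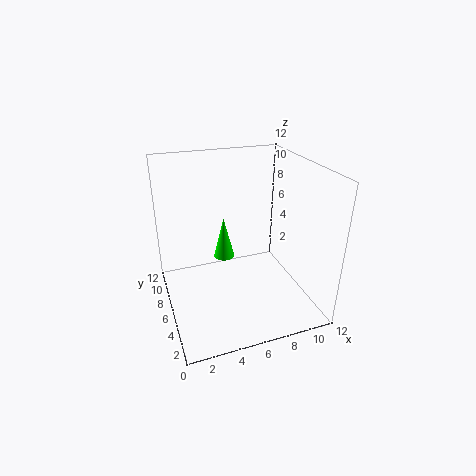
a = 6; b = 10; c = 2; t = 4; col = 'lime'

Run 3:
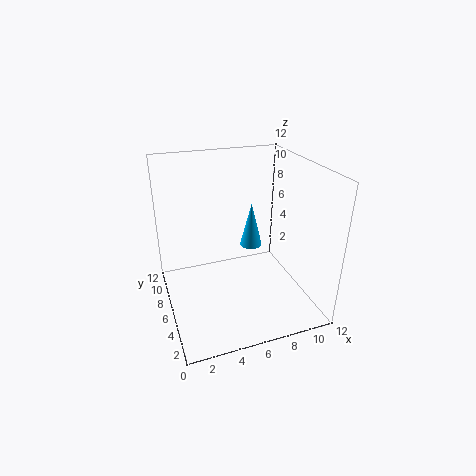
a = 8; b = 8; c = 4; t = 4; col = 'deepskyblue'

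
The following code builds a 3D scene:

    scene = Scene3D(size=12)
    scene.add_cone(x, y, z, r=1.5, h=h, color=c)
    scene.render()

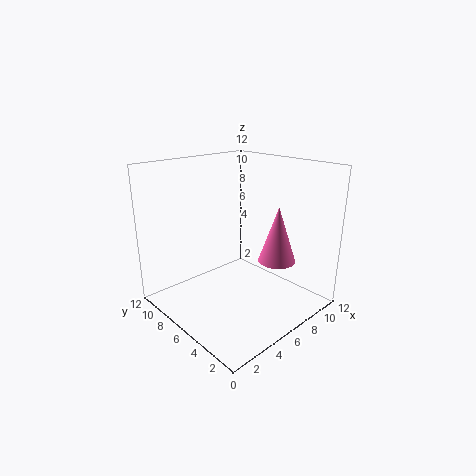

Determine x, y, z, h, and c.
x = 7.5, y = 3, z = 4.5, h = 4.5, c = 'hotpink'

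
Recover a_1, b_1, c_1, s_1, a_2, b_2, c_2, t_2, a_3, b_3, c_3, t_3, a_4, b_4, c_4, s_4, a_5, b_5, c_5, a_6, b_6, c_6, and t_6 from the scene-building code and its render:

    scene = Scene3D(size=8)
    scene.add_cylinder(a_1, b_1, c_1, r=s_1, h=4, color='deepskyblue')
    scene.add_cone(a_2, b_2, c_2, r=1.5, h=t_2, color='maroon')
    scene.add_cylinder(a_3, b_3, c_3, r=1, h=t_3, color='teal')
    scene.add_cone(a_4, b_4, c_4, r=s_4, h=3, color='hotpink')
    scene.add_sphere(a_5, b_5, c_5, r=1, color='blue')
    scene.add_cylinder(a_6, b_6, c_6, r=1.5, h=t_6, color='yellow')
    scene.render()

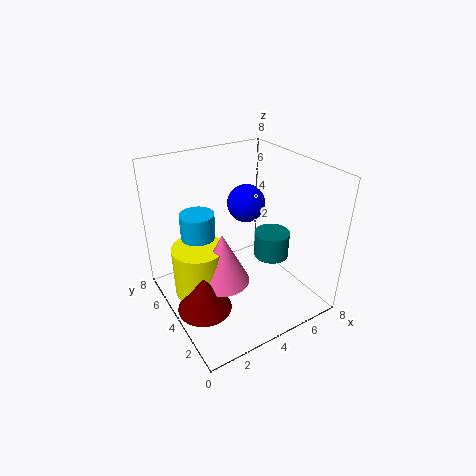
a_1 = 2.5; b_1 = 6; c_1 = 1; s_1 = 1; a_2 = 1.5; b_2 = 3.5; c_2 = 0.5; t_2 = 2; a_3 = 6; b_3 = 3.5; c_3 = 2.5; t_3 = 1.5; a_4 = 3; b_4 = 4; c_4 = 1.5; s_4 = 1.5; a_5 = 4.5; b_5 = 4; c_5 = 6; a_6 = 2; b_6 = 5; c_6 = 0.5; t_6 = 3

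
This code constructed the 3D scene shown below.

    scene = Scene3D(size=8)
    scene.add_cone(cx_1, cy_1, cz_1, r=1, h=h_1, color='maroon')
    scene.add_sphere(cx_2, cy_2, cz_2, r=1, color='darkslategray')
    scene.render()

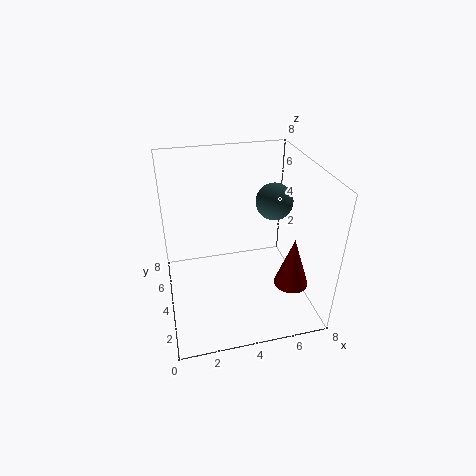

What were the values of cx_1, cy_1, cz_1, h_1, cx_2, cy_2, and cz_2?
cx_1 = 7
cy_1 = 3
cz_1 = 1
h_1 = 3
cx_2 = 6
cy_2 = 4
cz_2 = 6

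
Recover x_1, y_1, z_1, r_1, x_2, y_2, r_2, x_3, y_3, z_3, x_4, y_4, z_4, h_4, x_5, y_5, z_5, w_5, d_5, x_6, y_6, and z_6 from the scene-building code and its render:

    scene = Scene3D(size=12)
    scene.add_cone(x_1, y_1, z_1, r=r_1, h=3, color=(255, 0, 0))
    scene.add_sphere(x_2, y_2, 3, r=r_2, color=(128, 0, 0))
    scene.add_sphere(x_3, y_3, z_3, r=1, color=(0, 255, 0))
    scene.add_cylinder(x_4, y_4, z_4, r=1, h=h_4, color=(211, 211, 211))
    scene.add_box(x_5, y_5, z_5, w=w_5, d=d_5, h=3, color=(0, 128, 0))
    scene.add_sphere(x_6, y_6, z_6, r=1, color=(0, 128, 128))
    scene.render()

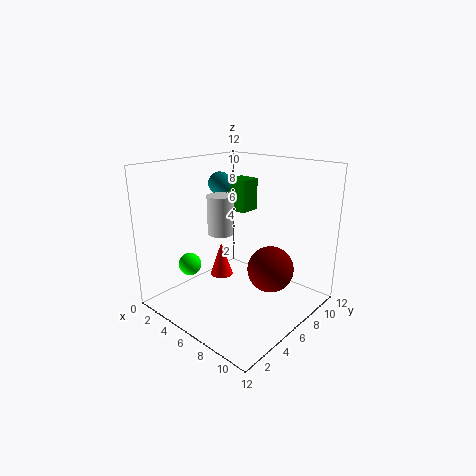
x_1 = 4; y_1 = 6; z_1 = 2; r_1 = 1; x_2 = 8; y_2 = 8; r_2 = 2; x_3 = 2; y_3 = 4; z_3 = 3; x_4 = 6; y_4 = 4; z_4 = 7; h_4 = 3; x_5 = 2; y_5 = 9; z_5 = 7; w_5 = 2; d_5 = 2; x_6 = 3; y_6 = 7; z_6 = 10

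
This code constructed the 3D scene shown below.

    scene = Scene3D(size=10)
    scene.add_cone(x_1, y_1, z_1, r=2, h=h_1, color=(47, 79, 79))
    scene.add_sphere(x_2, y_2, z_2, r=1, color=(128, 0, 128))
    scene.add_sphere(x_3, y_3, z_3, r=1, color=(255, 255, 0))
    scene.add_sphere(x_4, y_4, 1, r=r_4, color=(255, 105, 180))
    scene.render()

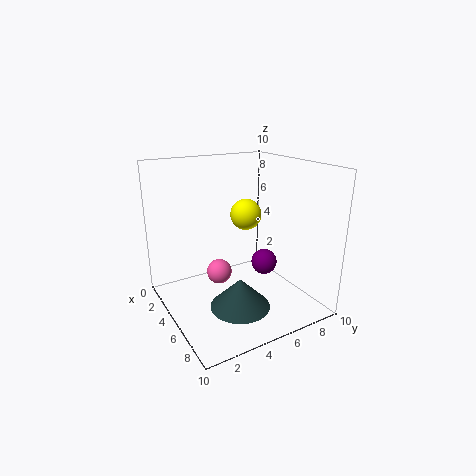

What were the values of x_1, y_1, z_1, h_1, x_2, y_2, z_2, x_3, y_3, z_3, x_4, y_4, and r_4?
x_1 = 7
y_1 = 4
z_1 = 1
h_1 = 2
x_2 = 4
y_2 = 8
z_2 = 2
x_3 = 6
y_3 = 5
z_3 = 7
x_4 = 2
y_4 = 5
r_4 = 1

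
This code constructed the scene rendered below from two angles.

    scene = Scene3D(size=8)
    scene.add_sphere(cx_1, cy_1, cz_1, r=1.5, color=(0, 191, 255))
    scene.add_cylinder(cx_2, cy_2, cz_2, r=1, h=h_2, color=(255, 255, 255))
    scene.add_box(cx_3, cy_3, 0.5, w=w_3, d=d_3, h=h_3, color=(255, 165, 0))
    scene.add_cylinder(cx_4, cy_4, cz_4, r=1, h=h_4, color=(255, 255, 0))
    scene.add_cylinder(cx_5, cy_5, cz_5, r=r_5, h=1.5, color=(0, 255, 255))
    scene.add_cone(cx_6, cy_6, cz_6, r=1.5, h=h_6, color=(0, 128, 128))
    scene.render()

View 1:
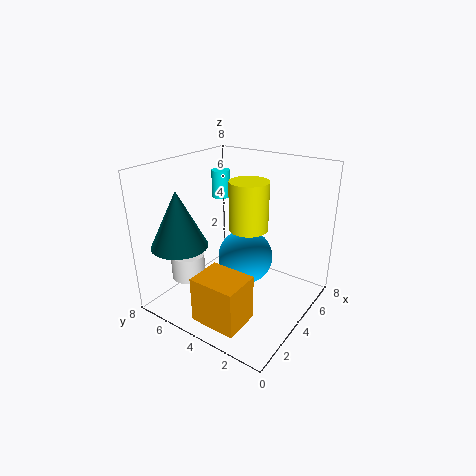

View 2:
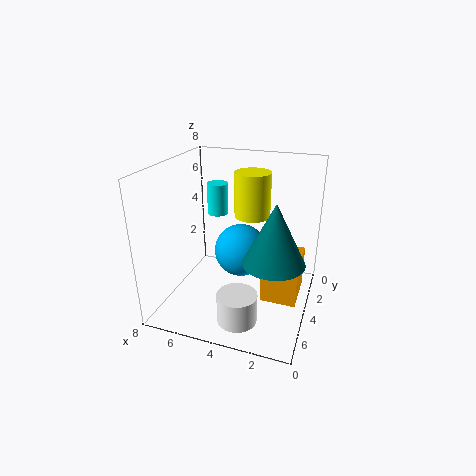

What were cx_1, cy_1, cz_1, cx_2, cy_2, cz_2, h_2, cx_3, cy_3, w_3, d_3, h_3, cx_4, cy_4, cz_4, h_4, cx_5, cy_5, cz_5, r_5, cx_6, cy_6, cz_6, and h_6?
cx_1 = 4, cy_1 = 3.5, cz_1 = 3, cx_2 = 3, cy_2 = 7, cz_2 = 1, h_2 = 1.5, cx_3 = 0.5, cy_3 = 2, w_3 = 2, d_3 = 2.5, h_3 = 2.5, cx_4 = 3.5, cy_4 = 3, cz_4 = 5, h_4 = 2.5, cx_5 = 4.5, cy_5 = 5.5, cz_5 = 6, r_5 = 0.5, cx_6 = 1.5, cy_6 = 6, cz_6 = 4, h_6 = 3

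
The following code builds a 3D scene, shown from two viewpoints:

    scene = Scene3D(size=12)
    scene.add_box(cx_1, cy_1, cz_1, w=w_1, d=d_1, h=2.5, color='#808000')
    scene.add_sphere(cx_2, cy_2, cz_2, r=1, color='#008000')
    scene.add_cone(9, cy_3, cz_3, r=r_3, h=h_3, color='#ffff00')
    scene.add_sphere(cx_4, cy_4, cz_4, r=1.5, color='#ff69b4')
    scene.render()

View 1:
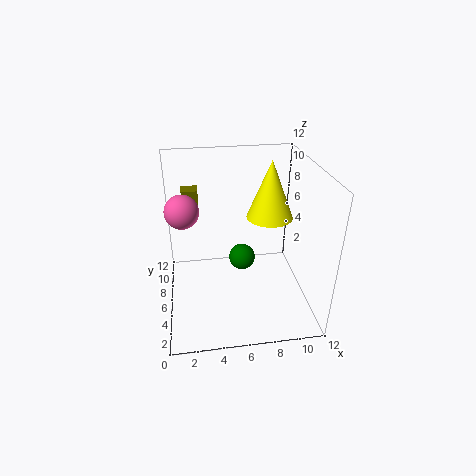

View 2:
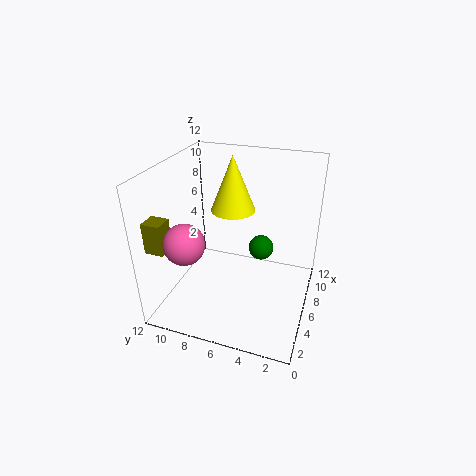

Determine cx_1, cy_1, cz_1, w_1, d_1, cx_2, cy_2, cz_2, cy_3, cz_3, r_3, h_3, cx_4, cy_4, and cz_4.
cx_1 = 1.5, cy_1 = 10.5, cz_1 = 6, w_1 = 1.5, d_1 = 1.5, cx_2 = 6, cy_2 = 4, cz_2 = 5.5, cy_3 = 7.5, cz_3 = 7, r_3 = 2, h_3 = 5, cx_4 = 1.5, cy_4 = 8.5, cz_4 = 7.5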